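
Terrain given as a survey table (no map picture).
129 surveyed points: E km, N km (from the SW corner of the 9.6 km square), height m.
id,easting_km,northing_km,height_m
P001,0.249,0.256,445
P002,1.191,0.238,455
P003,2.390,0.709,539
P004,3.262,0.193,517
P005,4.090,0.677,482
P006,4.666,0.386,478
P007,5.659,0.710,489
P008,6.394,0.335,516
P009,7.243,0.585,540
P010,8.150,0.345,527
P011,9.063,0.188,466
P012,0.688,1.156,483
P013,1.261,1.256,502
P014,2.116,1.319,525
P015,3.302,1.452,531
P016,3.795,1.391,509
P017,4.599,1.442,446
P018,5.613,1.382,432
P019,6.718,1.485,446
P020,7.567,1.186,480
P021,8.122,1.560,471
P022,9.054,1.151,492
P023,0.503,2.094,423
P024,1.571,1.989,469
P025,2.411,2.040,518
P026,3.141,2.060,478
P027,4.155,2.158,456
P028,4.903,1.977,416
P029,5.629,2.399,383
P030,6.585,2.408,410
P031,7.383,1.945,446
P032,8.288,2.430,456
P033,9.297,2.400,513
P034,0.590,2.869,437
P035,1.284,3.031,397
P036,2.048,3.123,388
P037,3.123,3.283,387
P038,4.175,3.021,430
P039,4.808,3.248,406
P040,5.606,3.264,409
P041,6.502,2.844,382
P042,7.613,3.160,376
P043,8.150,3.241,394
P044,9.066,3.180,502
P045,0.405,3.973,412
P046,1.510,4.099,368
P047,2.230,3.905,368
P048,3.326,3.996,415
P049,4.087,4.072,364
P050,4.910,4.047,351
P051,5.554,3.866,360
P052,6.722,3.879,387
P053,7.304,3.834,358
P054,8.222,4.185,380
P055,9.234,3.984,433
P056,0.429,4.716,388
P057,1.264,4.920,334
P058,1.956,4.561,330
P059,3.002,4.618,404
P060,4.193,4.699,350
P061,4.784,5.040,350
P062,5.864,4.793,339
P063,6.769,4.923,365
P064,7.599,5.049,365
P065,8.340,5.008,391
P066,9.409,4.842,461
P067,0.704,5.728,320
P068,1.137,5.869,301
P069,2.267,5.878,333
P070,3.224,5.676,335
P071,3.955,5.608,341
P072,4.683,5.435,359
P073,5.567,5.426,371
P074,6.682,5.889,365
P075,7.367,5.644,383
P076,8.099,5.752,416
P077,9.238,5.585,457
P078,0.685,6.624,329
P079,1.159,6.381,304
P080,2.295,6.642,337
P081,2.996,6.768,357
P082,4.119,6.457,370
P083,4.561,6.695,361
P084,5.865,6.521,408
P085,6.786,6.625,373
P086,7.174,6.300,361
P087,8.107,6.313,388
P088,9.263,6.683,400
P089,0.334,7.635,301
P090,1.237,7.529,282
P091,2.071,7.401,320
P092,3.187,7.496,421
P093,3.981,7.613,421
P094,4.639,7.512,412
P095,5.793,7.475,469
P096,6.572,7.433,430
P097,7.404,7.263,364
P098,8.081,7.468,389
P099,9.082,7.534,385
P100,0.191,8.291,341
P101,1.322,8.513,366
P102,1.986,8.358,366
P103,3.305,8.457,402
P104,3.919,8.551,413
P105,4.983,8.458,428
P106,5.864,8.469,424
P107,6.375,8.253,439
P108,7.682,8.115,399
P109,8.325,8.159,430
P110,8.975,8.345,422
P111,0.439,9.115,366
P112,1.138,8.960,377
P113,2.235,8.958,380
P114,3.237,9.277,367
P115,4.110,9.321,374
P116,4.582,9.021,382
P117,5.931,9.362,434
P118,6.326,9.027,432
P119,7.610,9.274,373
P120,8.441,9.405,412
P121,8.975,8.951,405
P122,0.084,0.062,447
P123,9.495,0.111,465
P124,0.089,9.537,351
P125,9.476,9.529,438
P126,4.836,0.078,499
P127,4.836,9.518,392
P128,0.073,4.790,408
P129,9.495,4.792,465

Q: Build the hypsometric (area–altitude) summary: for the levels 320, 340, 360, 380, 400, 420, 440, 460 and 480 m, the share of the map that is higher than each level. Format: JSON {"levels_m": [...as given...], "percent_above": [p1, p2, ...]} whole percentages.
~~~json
{"levels_m": [320, 340, 360, 380, 400, 420, 440, 460, 480], "percent_above": [96, 91, 83, 65, 51, 40, 29, 20, 13]}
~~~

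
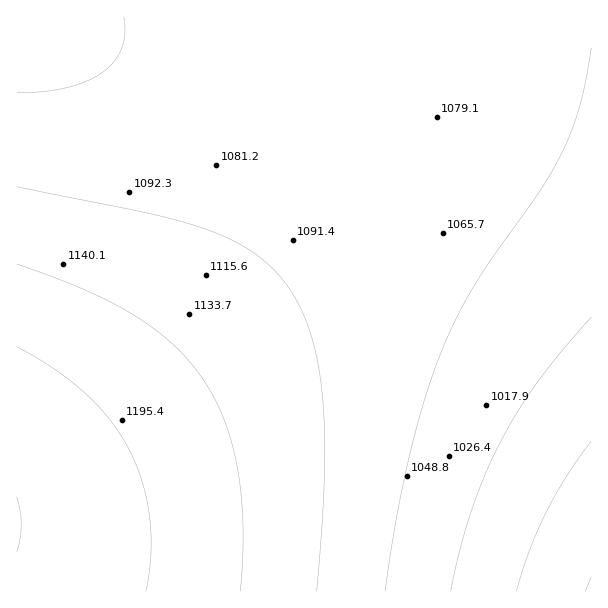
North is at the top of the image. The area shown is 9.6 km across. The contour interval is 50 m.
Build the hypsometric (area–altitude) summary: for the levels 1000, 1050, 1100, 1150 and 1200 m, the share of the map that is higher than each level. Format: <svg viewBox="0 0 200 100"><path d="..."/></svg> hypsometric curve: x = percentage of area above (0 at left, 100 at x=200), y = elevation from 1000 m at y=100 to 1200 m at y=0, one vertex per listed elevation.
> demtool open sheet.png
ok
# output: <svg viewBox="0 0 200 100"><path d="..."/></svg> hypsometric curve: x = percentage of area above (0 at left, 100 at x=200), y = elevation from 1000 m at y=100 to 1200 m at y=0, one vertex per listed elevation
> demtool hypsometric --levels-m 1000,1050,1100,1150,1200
<svg viewBox="0 0 200 100"><path d="M185 100l-28-25-90-25-31-25-21-25"/></svg>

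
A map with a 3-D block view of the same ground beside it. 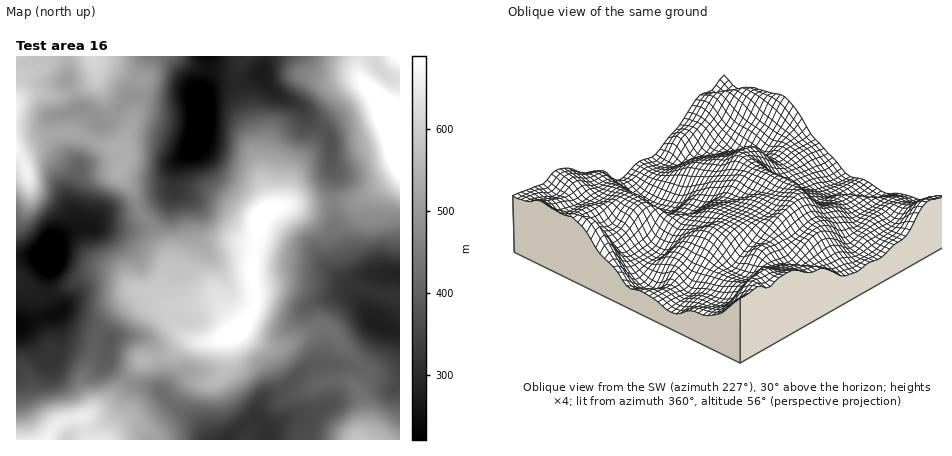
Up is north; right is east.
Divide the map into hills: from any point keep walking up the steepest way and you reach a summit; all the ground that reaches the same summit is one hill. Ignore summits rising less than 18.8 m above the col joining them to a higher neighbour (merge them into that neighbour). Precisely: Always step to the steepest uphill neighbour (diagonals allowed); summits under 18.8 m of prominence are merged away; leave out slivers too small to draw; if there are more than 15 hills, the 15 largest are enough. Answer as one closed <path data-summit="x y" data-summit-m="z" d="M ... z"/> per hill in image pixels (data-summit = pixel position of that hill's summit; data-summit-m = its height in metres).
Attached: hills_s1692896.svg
<path data-summit="238 332" data-summit-m="709" d="M174 177l-1 13-5 5-32 15-30 4-6 3-8 10-14 1-18 9-9 13-1 40 10 22 6 6 8 5 20 6 15 9-2 24 5 7 20 15 26 6 14 14 20 15 11 11 7 10 18 0 12-13 17-9 2-14 7-8 20-8 22-21 6-3 42 3 11-9 8-14 6-18-11-10 4-26 6-16-12 0-14 9-6 0-14-8-14-14-8-3-28-3-36-10-14 0-26 6-7-7-4-8-2-28-7-11-13-9z"/><path data-summit="400 156" data-summit-m="749" d="M374 56l-166 0 0 14-7 30 9-11 8-4 26-2 18-10 3 7 9 13 24 12 12 14 16 13 5 12 0 22 3 8-2 26 5 36 11 28 8 9 6 2 18-1-9 28 0 16 9 8 20 5 0-251-8-1-6-3-10-12z"/><path data-summit="260 216" data-summit-m="709" d="M262 73l-18 10-26 2-14 9-3 8 0 20-9 26-16 18-1 22 17 14 4 10 1 24 9 14 8 1 20-6 14 0 36 10 28 3 8 3 22 19 12 3 14-9-10 0-7-6-16-38 0-16-3-14 2-26-3-8 0-22-2-8-7-9-13-9-11-13-24-12-6-7z"/><path data-summit="46 440" data-summit-m="665" d="M60 312l-44 14 0 114 193 0-6-10-11-11-20-15-14-14-28-7-22-19-1-14 3-10-2-3-14-8-22-7z"/><path data-summit="16 148" data-summit-m="672" d="M68 56l-52 0 0 201 34 0 4-15 17-14 3-6-4-28 16-48 13-24-13-13-6 0-5-7-8-20z"/><path data-summit="120 170" data-summit-m="542" d="M140 96l-10 0-22 24-10 2-6 10-22 62 4 28-10 13 14-7 14-1 8-10 6-3 22-2 16-5 28-15 4-26 16-18 6-16 3-10 0-18-7-6-36 2z"/><path data-summit="358 440" data-summit-m="582" d="M382 326l-2 2-10 26-12 12-44-2-10 5-18 19-20 8-7 8-2 14 9 12 1 10 133 0 0-108z"/><path data-summit="92 56" data-summit-m="616" d="M148 56l-80 0-1 26 10 24 11 5 12 11 8-2 22-24 6-2z"/><path data-summit="400 56" data-summit-m="697" d="M400 56l-26 0 0 2 4 10 8 8 6 3 8 0z"/>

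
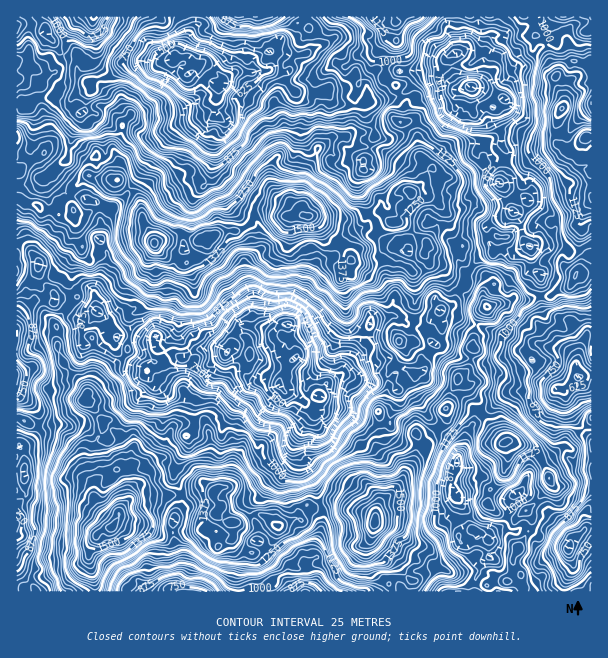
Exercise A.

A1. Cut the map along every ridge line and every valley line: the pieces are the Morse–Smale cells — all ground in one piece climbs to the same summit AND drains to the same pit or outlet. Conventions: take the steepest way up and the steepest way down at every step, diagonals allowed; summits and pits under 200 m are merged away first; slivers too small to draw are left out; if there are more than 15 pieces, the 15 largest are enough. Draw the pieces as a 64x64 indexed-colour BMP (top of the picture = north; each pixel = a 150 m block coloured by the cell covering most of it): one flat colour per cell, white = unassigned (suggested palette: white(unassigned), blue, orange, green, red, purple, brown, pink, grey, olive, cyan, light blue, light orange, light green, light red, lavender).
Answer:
<image width="64" height="64" href="data:image/bmp;base64,Qk12CAAAAAAAAHYAAAAoAAAAQAAAAEAAAAABAAQAAAAAAAAIAAATCwAAEwsAABAAAAAAAAAA////ALR3HwAOf/8ALKAsACgn1gC9Z5QAS1aMAMJ34wB/f38AIr28AM++FwDox64AeLv/AIrfmACWmP8A1bDFAAAAAAAN3d3d3QAAAA///////////wBERERERESqqqqqBwAAAA3d3d3dAAAAD//////////wAERERERERKqqqqp3d3cA3d3d3d0AAAAP/////////wAEREREREREqqqqqnd3d3fd3d3d3QAAAA///wAAD///AEREREREREqqqqqqd3d3d93d3d3dAAAA/x//AAAAD/AERERERERERKqqqqp3d3d3fd3d3d0AABAREfAAAAAAAEREREREREREqqqqqnd3d3d93d3d0AAAEREREAAAAAAARERERERERERKqqqqd3d3d3d93d3QAAAREREQAAAAAABEREREREREREqqqqp3d3d3d73d3d0AABEREREQAAAAAERERERERERESqqqqnd3d3d7u93d3QAAAREREREQAAERRERERERERERKqqqqB3d3d3u7vd3dAAAREREREREREREURERERERERESqqqoHd3d3e7u7u7sRARERERERERERERFEREREREREREqqqgd3d3d7u7u7uxERERERERERERERERRERERERERESqqqB3d3d3u7u7u7EREREREREREREREREURERERERERKqqoHd3d3e7u7u7sRERERERERERERERERRERERERERKqqqgd3d3d7u7u7u7EREREREREREREREREUREREREREZqqqB3d3d3u7u7u7sRERERERERERERERERFERERERGZmaqoAB3d3cRG7u7uxEREREREREREREREREURERERmZmZmqgAMcAAAEbu7u7sRERERERERERERERERFERERmZmZmZqzMzAAAERG7u7uxERERERERERERERERERRERmZmZmZmbMzMzAAREbu7u7ERERERERERERERERERFERmZmZmZmZszMzMwRERG7u7sREREREREhEREREREREURGZmZmZmZmzMzMzBERERsREbERERERIiIRERERERERFGZmZmZmZmbMzMzBERERERERERERERIiIiEREREREREWZmZmZmZmZszMzBERERERERERERERESIiIhERERERERFmZmZmZmZmzMzBERERERERERERERERIiIiIREREREREWZmZmZmZmbMzMERERERERIhERERERIiIiIiERERERERFmZmZmZmZszMwRERERERIiIiIhERESIiIiIhEREREREWZmZmZmZmzMwREREiIiIiIiIiERERIiIiIiERERERERZmZmZmZmbMzBERESIiIiIiIiIhEiEiIiIiIREREhERFmZmZmZmAMzMwRESIiIiIiIiIiIiIiIiIiIiISIiEREWZmZmZgAAzMzMERIiIiIiIiIiIiIiIiIiIiIiIiIhERFmZmZgAADMzMwREiIiIiIiIiIiIiIiIiIiIiIiIiIhEQAGBgAAAMzMACEiIiIiIiIiIiIiIiIiIiIiIiIiIiERAAAAVQAAzMAAIiIiIiIiIiIiIiIiIiIiIiIiIiIiIhEQAABVVQDMwAAiIiIiIiIiIiIiIiIiIiIiIiIiIiIiEAAAAFVVUMwAACIiIiIiIiIiIiIiIiIiIiIiIiIiIiKAAAAFVVVVzAAAAiIiIiIiIiIiIiIiIiIiIiIiIiIiIogAAAVVVVXAAAACIiIiIiIiIiIiIiIiIiIiIiIiIiIoiIAABVVVUAAAAAIiIiIjMiMyIiIiIiIiIiIiIiIiIiiIAAAABVVQAAAAAiIiIiMzMzMzMiIiIiIiIiIiIiIiiIgAAAAAVVAAAAACIiIiMzMzMzMzIiIiIiIiIiIiIiKIiIgAAABVUAACIiIiIiIzMzMzMzMzMzMzMzMzMiIiKIiIiIAABVVQAiIiIiIiIjMzMzMzMzMzMzMzMzMzMyIoiIiIgAVVVVUiIiIiIiIjMzMzMzMzMzMzMzMzMzMziIiIiIgFVVVVVSIiIiIiIjMzMzMzMzMzMzMzMzMzMzM4iIiIiFVVVVVVIiIiIiIzMzMzMzMzMzMzMzMzMzMzMzOIiIiIVVVVVVUyIiIiIzMzMzMzMzMzMzMzMzMzMzMzM4iIiIhVVVVVVTMyIiMzMzMzMzMzMzMzMzMzMzMzMzM4iIiIiFVVVVVQMzMzMzMzMzMzMzMzMzMzMzMzMzMzMziIiIgIVVVVUFAzMzMzMzMzMzMzMzMzMzMzMzMzMzMzOIiIiABVVVUAADMzMzMzMzMzMzMzMzMzMzMzMzMzMzOIiIiIAFVVVQAAMzMzMzMzMzMzMzMzMzMzMzMzMzMzOIiIiIAFVVVVAAAzMzMzMzMzMzMzMzMzMzMzMzMzMzM4iIiIgAVVVVVQAAAzMzMzMzMzMzMzMzMzMzMzOZmTMziIiIiAAFVVVVAAAAAAAzMzMzMzMzMzMzMzM5OZmZAACAAAiIBVVVVVAAAAAAAAMzMzMzMzM5MzMzOZmZmZkAAAAAAABVVVVVUAAAAAAAAO4zMzMzM5mTMzOZmZmZkAAAAAAAAAVVVVVQAAAAAAAA7uMzMzmZmZmZmZmZmZkAAAAAAAAABVVVVVAAAAAAAO7u7u7u6ZmZmZmZmZmZkAAAAAAAAAAFVVVVAAAAAADu7u7u7u7umZmZmZmZmZmQAAAAAAAAAAVVVVAAAAAADu7u7u7u7u6ZmZmZmZmZAAAAAAAAAAAAAFVVUAAAAADu7u7u7u7u7umZmZmZmZkAAAAAAAAAAAAAVVVQAAAAAO7u7u7u7u7u6ZmZmZmZmQAAAAAAAAAAAAAFVQAAAA"/>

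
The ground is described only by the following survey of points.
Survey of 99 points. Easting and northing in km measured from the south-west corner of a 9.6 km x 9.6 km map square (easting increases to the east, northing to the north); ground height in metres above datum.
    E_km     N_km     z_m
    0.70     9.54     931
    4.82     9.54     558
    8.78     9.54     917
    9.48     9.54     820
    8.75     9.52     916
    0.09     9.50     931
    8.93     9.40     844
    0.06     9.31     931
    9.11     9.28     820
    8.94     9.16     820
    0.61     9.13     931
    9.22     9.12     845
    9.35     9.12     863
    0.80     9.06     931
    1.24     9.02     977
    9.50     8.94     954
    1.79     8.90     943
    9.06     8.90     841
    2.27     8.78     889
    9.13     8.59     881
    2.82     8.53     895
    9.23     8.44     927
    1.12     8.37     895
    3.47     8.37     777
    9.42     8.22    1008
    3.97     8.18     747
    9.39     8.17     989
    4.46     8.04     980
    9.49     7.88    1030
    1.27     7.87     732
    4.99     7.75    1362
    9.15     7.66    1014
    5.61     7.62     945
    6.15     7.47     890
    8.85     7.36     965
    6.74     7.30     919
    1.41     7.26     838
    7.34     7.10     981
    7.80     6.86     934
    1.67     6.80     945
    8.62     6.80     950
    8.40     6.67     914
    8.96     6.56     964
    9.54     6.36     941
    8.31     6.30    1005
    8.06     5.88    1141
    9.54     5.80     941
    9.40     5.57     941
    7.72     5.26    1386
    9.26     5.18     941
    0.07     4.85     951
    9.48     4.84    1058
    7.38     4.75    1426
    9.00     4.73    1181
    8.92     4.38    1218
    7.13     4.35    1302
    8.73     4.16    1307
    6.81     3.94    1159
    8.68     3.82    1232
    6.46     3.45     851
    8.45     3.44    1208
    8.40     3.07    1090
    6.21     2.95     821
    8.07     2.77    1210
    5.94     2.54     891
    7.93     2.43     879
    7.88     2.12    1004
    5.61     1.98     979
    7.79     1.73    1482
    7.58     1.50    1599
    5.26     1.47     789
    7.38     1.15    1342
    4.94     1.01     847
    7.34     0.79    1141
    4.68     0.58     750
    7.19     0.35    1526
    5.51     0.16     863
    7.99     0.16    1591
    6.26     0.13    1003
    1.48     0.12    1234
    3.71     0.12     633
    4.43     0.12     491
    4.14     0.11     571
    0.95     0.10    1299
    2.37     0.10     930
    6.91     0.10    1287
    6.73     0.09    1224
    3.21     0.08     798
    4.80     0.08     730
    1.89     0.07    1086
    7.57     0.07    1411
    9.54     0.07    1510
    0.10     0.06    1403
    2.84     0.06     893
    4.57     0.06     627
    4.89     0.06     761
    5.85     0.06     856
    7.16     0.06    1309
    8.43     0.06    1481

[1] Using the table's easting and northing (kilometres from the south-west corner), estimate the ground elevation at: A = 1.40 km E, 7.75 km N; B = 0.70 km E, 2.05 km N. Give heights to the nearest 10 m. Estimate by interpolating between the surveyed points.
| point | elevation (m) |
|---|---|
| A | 750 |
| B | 1220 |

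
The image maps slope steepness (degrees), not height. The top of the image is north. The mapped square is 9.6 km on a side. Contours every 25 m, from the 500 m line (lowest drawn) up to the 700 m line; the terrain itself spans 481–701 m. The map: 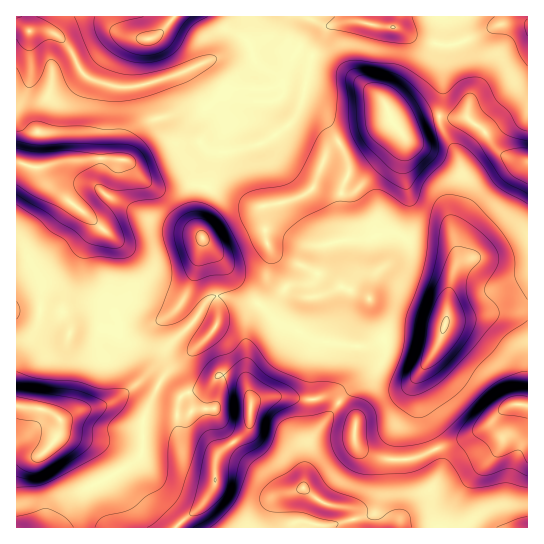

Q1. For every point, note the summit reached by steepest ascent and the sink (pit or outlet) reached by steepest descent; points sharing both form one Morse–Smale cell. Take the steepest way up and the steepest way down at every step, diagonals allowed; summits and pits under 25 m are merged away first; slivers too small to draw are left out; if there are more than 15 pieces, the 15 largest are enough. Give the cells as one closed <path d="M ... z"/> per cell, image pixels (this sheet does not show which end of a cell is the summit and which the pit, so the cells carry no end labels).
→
<path d="M439 117l-8 0-30 12-11-9-48 20-14 10-12 32-9 11-18 8-26 6 2 31 6 15 0 6-4 16 0 14-7 16 18 18 17 6 22 12 37 6 17-2 22-8 21 2 17 4 9-4 7-18 1-27 9-32 0-13-5-28 8-30 1-24-2-9-18-31z"/><path d="M113 159l-40 1-28 7-15 0-9-4-5 0 1 148 22-2 19 3 10 11 2 9 7-4 24 0 17 5 15 2 32-16 16-16 14-29 8-32-4-15 0-12 6-28-15-3-21 5-12-1-15-9-16-19z"/><path d="M203 240l-8 34-14 29-12 13-28 16-16 3-24-7-24 0-7 4-2-9-10-11-19-3-22 2-1 94 2 2 25 2 19 11 17-9 32-8 30-22 9 0 8 4 6-10 35-30 12-11 6-11 2-14-3-46-4-10z"/><path d="M527 16l-82 0-5 13-5 30-6 14-22 24-18 14-5-9-26-22-32-19-15-4-8 42-11 23-31 22-32 8-20-1 0 23-2 13 47 20 29-4 24-10 9-11 12-32 14-10 48-20 11 9 30-12 9 0 3-19 0-36 3-17 15-2 40-19 26 0z"/><path d="M259 304l-11 17-3 13 3 53-10-8-19-4-10 12-20 5 3 19-5 4-10 0 2 19 4 12 7 7 17 4 8 7 2-9 25-19 6-7 5-28 12-4 29 0 12 3 23-3 9 6 12-12 15-7 9-1 12 4 17 0 10-6 26-38-1-2-7 2-29-6-16 2-21 8-48-6-22-12-13-4z"/><path d="M22 28l-6 1 1 134 13 4 15 0 28-7 52 0 6-22 10-13 10-5 30-8 20-1 7-5-21-34-50 15-28-2-22-8-7-7-12-24-11-11-11-4-19 0z"/><path d="M214 16l-184 0-1 14 17 1 11 4 11 11 12 24 7 7 22 8 28 2 50-15 22 35 14-12 24 6 30-1 6-6-2-13-26-20-6-18-7-7-17-8z"/><path d="M466 117l-26 1 1 9 14 23 6 17-1 24-8 30 5 28 0 13-9 32-1 26 28-3 20-5 26 0 7-2 0-148-17-3-12-7-12-18z"/><path d="M329 397l-16 3-19-3-29 0-12 4-5 28-6 7-16 11-10 11-1 27-4 8-18 20-17 14 178 1-1-9-4-10-23-5-22-15 4-44 4-8 27-34z"/><path d="M527 311l-32 1-20 5-24 2-6 3-5 19-20 30-5 14 9 38 11 26 40-16 11-6 24-22 18 0z"/><path d="M150 381l-12 2-27 20-32 8-18 9-4 17-14 16-5 3-22-2 1 74 38 0 14-25 8-8 53-30 11-10 2-34 14-32 0-4z"/><path d="M158 413l-11 2-4 6-2 34-11 10-53 30-14 19-6 14 118 0 30-27 10-16 0-23-8-5-17-4-7-7-4-12-2-19z"/><path d="M339 403l-27 34-4 8-4 44 22 15 23 5 6 19 43 0 5-10 14-9 8-8 11-19 4-11 0-10-3-8-3-4-12 7-17 4-23-1-16-6-11-11 0-24z"/><path d="M523 23l-22 1-40 19-16 3-5 71 29 2 18 15 12 18 12 7 16 2 1-136z"/><path d="M443 16l-81 0 0 7-23 0-12 6-15 28 27 11 19 12 17 13 9 9 5 9 18-14 22-24 6-14z"/>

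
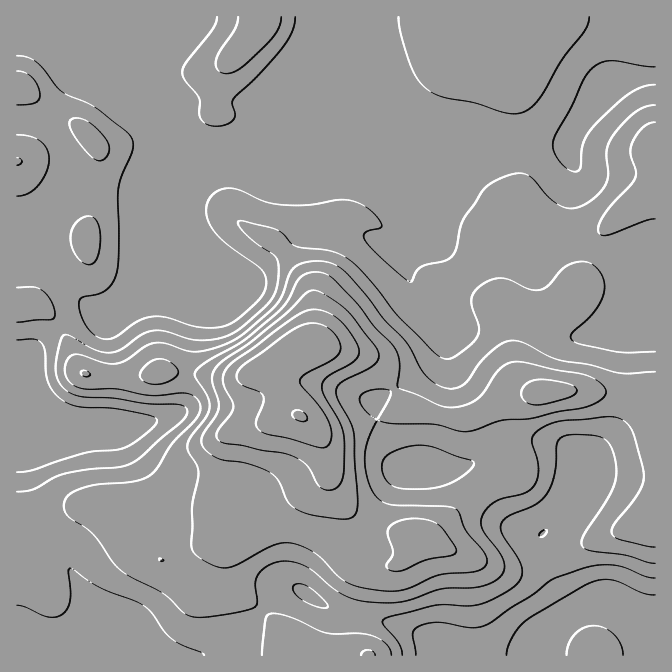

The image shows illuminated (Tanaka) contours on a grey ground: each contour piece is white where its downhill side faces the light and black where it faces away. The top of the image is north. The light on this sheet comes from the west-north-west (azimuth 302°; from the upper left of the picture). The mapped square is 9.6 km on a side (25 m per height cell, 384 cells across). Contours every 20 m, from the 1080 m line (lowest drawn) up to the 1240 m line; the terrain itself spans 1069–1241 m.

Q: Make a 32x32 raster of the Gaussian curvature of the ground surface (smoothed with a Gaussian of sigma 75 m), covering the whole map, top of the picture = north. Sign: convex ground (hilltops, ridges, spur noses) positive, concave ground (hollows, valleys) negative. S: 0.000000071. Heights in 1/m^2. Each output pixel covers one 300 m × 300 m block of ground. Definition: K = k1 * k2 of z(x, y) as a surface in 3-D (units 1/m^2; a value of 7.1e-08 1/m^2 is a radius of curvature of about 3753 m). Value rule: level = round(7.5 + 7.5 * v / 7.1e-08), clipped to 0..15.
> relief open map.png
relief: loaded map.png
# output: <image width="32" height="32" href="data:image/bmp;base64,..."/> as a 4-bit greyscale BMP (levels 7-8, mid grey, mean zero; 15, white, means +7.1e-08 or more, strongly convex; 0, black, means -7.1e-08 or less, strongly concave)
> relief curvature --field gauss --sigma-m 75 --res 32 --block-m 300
<image width="32" height="32" href="data:image/bmp;base64,Qk12AgAAAAAAAHYAAAAoAAAAIAAAACAAAAABAAQAAAAAAAACAAATCwAAEwsAABAAAAAAAAAAAAAAABEREQAiIiIAMzMzAERERABVVVUAZmZmAHd3dwCIiIgAmZmZAKqqqgC7u7sAzMzMAN3d3QDu7u4A////AHd3iId3iIh2b+WId3h3qXeHd4iHd4d4h3Q3mHd4h3d3iIiIiIiGZ5hVZ4h3eHd4d3h3d4d4h4m3mJp4eHd3iYaIh3iId2aZd4iIZ5p1VniId4h4d3eJd3d3d4iYiIdneHd3iHh3eHd3d2moaJmHeIp3h4h4d3h3d2RodlZ3aId4d5iHaId4h3l2qYh1e3eIhoh3h2aFaHiHeqiIeJt3iIeId4mGOaeIdoeIh3dliYh3iHeJmammiLtjZ3eXdIp4d3Y0mHf7Bnm4qXiGZmiohWiDnzPKAbplFclleYd5yqRYlv8juxCeh2iGZoh4hnh3h5cGyJpldmjMlod4h3eJiIeEObdWieuIuoeIiYdneIiIiXiHd4iZwzZ3iIiIh3iHd3d3d4d4ifaph3d3eHiIh3d3eYd4d3hweXd3eId3d3eId3qHd3d4hWZnh3iHeId3iHd6h4d3mIh3eHh3h3d3d4h3d3iHd6iId4iIiHd3d3eHh4doiHd3iId3eId4iHioZ7iHeIiHd4h3d3iHd3d4iHeWaad3d3d3d3iIiHd3eHeYd3qHd3iHd4iIh3iHd3h3i3RneHiHd3d3d3d3d4iHd3f3h3h3d2eHd4d3iHeIiIh2Zoh3d3eod4iHd4h3iHiIh2eId3eHh4d3d3iHiId3d3h3iIiIiIbHZ4d4iIiIeId3"/>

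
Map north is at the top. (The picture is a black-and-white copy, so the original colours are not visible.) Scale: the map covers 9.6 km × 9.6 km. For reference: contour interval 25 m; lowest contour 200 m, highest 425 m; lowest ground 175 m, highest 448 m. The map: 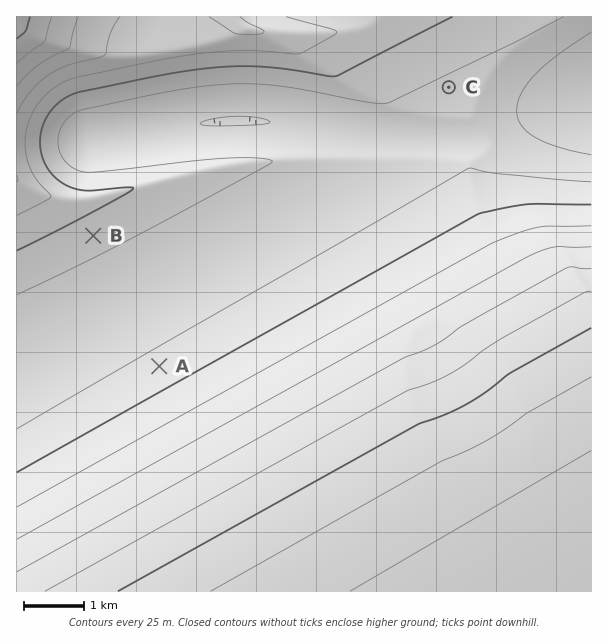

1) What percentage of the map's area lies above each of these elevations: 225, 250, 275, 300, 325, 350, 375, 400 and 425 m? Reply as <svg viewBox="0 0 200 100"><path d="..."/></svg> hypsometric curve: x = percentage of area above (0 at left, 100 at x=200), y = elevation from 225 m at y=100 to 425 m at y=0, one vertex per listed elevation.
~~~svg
<svg viewBox="0 0 200 100"><path d="M146 100l-32-12-20-13-17-13-13-12-13-12-13-13-13-13-15-12"/></svg>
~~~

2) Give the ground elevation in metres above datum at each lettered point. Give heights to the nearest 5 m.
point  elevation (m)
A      235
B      235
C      220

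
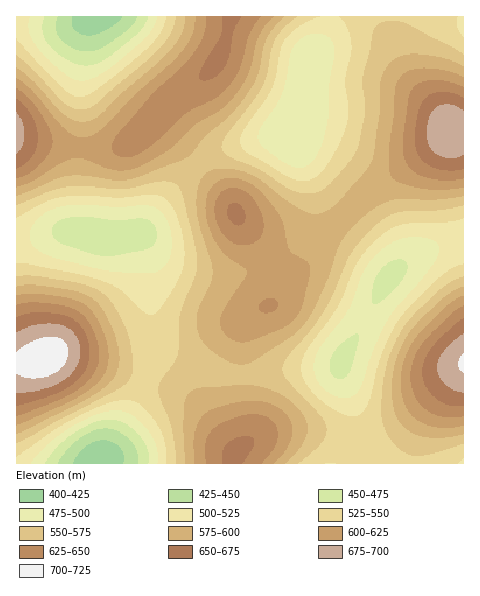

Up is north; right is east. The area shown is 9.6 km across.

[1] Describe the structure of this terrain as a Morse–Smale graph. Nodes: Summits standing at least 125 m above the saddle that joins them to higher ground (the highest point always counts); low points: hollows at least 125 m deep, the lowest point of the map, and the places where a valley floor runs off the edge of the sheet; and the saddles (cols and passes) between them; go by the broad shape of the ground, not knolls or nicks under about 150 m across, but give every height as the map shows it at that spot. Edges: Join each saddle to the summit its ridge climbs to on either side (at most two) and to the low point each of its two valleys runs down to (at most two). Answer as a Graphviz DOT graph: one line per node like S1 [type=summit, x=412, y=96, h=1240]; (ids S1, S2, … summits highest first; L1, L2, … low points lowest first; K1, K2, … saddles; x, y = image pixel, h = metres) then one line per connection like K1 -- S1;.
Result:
graph terrain {
  S1 [type=summit, x=46, y=357, h=717];
  S2 [type=summit, x=463, y=363, h=704];
  S3 [type=summit, x=448, y=130, h=699];
  L1 [type=low, x=99, y=460, h=408];
  L2 [type=low, x=96, y=17, h=409];
  K1 [type=saddle, x=81, y=147, h=605];
  K2 [type=saddle, x=144, y=379, h=543];
  K3 [type=saddle, x=354, y=444, h=532];
  K1 -- S3;
  K1 -- L1;
  K1 -- L2;
  K2 -- S1;
  K2 -- S3;
  K2 -- L1;
  K3 -- S2;
  K3 -- S3;
  K3 -- L1;
}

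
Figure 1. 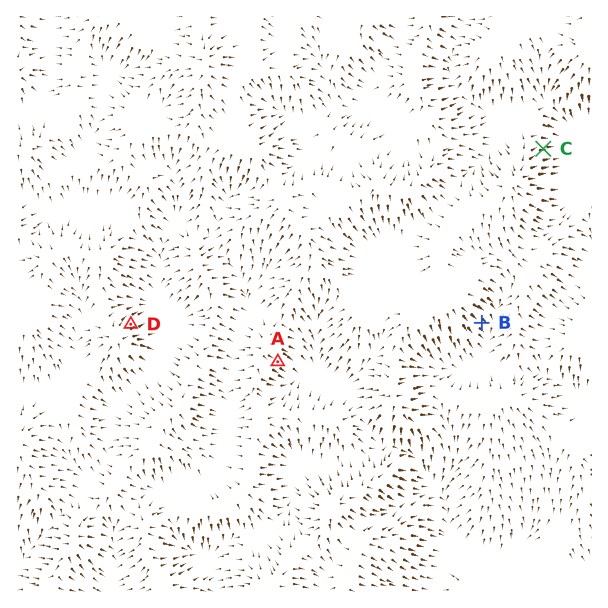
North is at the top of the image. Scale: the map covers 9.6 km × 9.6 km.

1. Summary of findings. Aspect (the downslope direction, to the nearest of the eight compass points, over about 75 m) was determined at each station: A SE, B SE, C E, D NE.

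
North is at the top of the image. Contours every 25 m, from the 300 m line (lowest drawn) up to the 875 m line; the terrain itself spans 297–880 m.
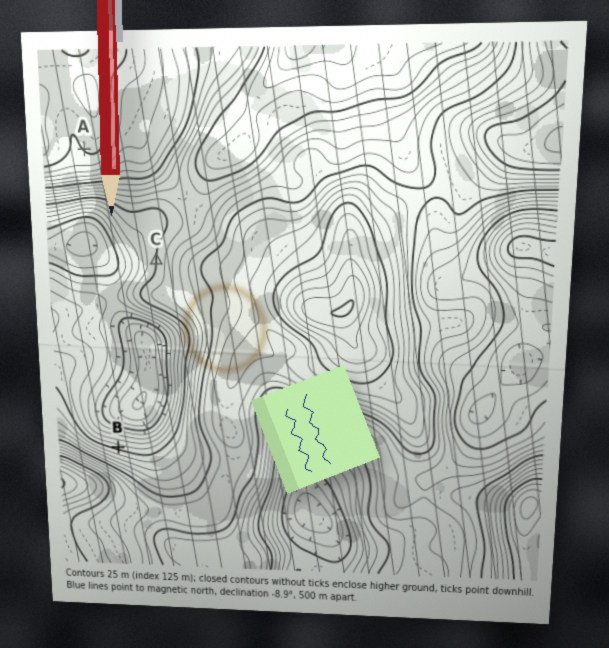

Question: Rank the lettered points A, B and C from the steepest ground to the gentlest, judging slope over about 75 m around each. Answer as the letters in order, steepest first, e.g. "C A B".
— B C A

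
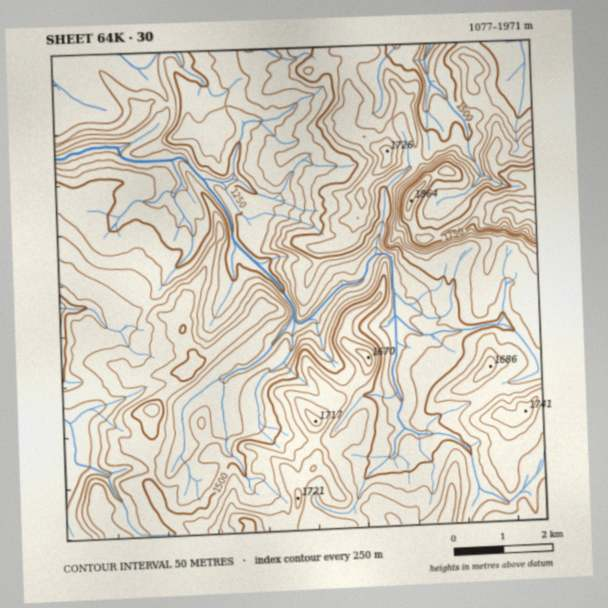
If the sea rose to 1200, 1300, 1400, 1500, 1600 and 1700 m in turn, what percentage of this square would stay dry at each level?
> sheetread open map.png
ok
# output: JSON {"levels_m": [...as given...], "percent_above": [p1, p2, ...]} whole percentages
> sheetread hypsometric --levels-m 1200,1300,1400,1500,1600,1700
{"levels_m": [1200, 1300, 1400, 1500, 1600, 1700], "percent_above": [93, 81, 63, 40, 16, 4]}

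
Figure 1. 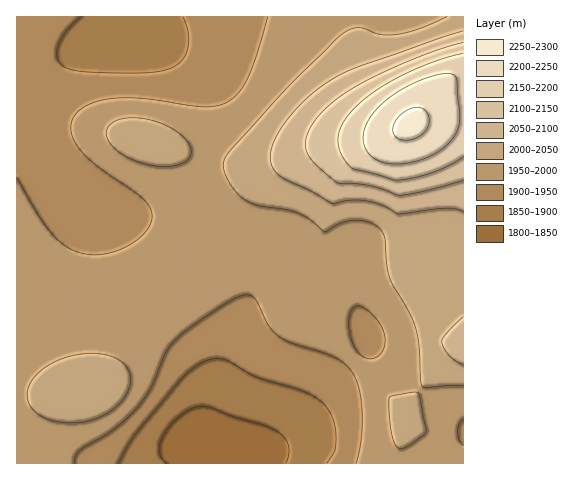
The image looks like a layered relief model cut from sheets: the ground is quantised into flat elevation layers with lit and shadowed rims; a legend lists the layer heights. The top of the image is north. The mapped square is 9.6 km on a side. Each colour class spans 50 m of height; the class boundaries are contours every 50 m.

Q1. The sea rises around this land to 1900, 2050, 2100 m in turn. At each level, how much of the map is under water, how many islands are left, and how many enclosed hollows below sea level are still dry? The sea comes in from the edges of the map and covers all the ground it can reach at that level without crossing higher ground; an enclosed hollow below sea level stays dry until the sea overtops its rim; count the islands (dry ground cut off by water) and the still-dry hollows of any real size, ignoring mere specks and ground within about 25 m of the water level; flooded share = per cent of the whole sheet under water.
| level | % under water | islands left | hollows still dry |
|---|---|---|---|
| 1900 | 11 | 0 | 0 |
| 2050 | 87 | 0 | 0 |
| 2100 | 92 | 0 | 0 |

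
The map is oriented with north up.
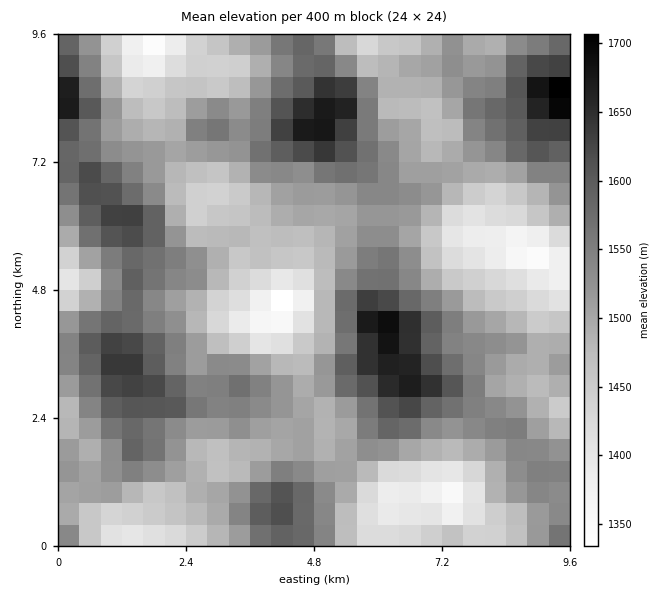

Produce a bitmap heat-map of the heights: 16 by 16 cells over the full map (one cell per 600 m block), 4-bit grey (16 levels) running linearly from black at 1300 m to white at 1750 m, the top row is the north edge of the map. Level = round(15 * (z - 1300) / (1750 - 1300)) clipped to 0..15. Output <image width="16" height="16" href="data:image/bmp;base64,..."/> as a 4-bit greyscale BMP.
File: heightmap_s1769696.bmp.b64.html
<image width="16" height="16" href="data:image/bmp;base64,Qk32AAAAAAAAAHYAAAAoAAAAEAAAABAAAAABAAQAAAAAAIAAAAATCwAAEwsAABAAAAAAAAAAAAAAABEREQAiIiIAMzMzAERERABVVVUAZmZmAHd3dwCIiIgAmZmZAKqqqgC7u7sAzMzMAN3d3QDu7u4A////AHREV6qERFVodlVnqoUzJXh3l2Z4d1RGiGiYd3domHiHeqqYh3m7mHWLuYh2i8uXZ4qpZDR72oh2aJdkInu5dlRHqHVEaZdUM3qoZmZohjMji6dVZ3eHRFaqhlZ4iYd2eJh3h5vJhniqyGaInNlmeay3RVWKuGaIvZYjVnmFZneK"/>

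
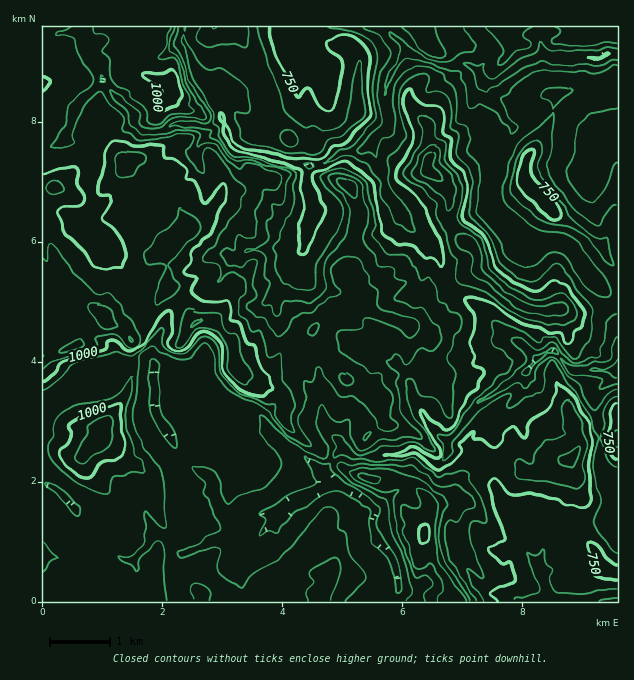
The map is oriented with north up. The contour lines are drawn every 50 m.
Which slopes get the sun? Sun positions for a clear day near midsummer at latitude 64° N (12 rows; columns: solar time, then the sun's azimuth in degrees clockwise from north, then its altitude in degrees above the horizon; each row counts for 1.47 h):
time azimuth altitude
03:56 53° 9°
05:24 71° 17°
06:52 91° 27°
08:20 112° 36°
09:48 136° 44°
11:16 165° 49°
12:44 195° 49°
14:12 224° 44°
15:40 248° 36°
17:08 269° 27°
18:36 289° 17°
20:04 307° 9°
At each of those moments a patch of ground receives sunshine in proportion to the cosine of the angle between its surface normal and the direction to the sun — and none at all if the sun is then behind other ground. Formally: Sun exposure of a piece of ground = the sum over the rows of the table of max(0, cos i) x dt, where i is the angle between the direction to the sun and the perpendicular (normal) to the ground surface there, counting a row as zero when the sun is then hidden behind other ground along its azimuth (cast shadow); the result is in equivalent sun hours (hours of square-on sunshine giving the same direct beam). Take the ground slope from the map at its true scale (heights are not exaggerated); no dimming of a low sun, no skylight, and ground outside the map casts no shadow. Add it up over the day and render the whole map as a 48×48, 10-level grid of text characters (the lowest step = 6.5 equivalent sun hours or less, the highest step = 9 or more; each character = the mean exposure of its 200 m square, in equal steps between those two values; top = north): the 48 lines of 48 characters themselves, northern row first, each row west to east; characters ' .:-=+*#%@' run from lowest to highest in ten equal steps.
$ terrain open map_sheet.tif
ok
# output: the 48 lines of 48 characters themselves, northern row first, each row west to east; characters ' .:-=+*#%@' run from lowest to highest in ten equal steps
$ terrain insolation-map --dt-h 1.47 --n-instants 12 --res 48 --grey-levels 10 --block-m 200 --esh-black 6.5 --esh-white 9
%%%%%%%%%%%*+#%%%##%%##*=--+*%%%##%%%%%%%%%%%%%%
%##%%%%%%%#=*@@@%#*#%%%%%%++*+%@##%%#%%%%#%@%@@%
%%#*%%%#%%-.=%@@%%**%%%%%%#*##=*%%%@%*%@%+**+++:
%%%**%#%%**=-*%%%%#*%%%%%###%==:.=++##@+-=----:+
%%%%*#%@%%%+-+%%%%%*#%%%%###* =*#**#*%=+##****#%
%%@%+=@%%%%*.-+#%%%##%%%%##*--*#***#***###%%%%%%
%%%*#+-%@%%%+:=#%%%##%%%%**+.=#+***##*%%%%%%@@@%
%%##%#+=#%%%%*=+%%%%**####@#:=%#*##+#*#%%%%%%%%%
%%#%%%#.*#:  -++#%%%**#*#%@@==%%#*-*#%##*#%%%%%%
%%#%%#+-  .**- :%%%%%##%@@@*:-+++-*#%%%*=*#%%%%%
####%#*++####=-  -#%@@@@#++=+++-=***#%#==#%%%%%%
####%#%%%%#*=##..    =*: :-+#*-+#-.=*#*+####%%%%
+*#%##%%%#%%**%**%#++*=-:  -+#%%%*-+****#=+#%%%%
%####%%%%%%#####%#%%#++%@%+++%@@@@***=*%%+:+#%%#
@@%%%%%%%%%%##%%%%%%%+=#%@#=-#%%@%%#*=#@@%-:*%%*
%%%%%%%%%%%%##%%%%%%%*+*###+=+%%#%%*+=#%@@%=-*#*
#%%%%%%%%%%###%%%%#%%*+***%#*=*%%%* .=*#%@@@*+*#
##%%%%%%%%#%@@%%%%#%%#*#+#%*++=*%%#- -+*#%%%%%*%
#*##%%%%##%%@@@%%###%##*+##*++++*%%@+==*##**%@%%
####%%%%%@%%%*++=+#####=+*##****+#%%#+-+##*+#%@%
##*##*#%%%%##*#==##*#%###%######*##%%:.-***+*#%@
%%#+##%%%###%%######*#*#%%####%###%@@#::=+*==*%%
%%%#+*#%%%@%*#*#%%%**+==*%%#%%#####%@@%=:===:+#%
%%%%#+#%%%%#*=+##*+##+=*%%@%****###+#%@@**##=+#%
%%%%%%*#%@#**##*-++*##*%%%%@%#***###+#%@@@@@%##%
%%%%%@%*##+*%#%#++***#%%%%%%%%%%##%%#*#@@%@%@%#%
%##%#*%%%+*%#++%#***%%%%%%%%%%%%%%%##*++%%*%%%%%
%%%%%##%**#%#=-###*#%%%%####%%%%%%%%%##*+= =%@%#
%%#**##*=**#*==#%#*#%%%%#*##**@%%####%%@+:+ =++#
@%%###**+##**+*%@%###%%%%%####%%@%%%%@%-:*#: =+-
@%###*+###%##**%%%%%*#%%%@%%***%@%%%@+ *+*#+:#*:
%##*+=*%*#%%%#**#%%###%%%@%%%#*%%%%%.:%**##*--=:
%#*+=+##*##%%##***#%##%%@%%%%*=+%%%:-%#####%+:=#
%#%###*+*#%%%%%%%#+%%*##@%#%%%*-+@*.%%##%##%%+:*
###*%%#+*#%%%%%%%*++%%*+*%%@@@%%:+-#%%%######+-#
%##%@@%#+*#%%%%%%%#*+#%#==%#++:-%-+%%#########-%
%@@@@@@%**#%%%%%%%%%%**%=.    -:-:+#%%%%#%%%%*=#
%%@@%%%%%##%%%%%%%%%%%#+@%*+*+=-:=*#%%%%%%@@%*+#
#%@@@%%%%%%%%%%%%%%%%@%=-*%%@%%+.+*+*%%@@@@@@#*#
##%%%%%%%%%%%%%%%%@@%%+=+=+%%*##+*##+#%@@%%%@%##
%%%%%%%%%%%%%%%%%%%%#*##%#*+*####%%@%*%%%%%@@%%#
%%%%%%%%#%%%%%%%##%####%%%%*#######%%##%%%%%%###
%%%#%%%%%#%%%%%%%%####%%##%*#%%%#**#%%%%%%%%%#*#
%##%#%%@%##%%###%#%###%%###*+%%%#+*##%%%%%%%%%**
%%%%%##%#%###%%%%%###%#*###*+*%%%=+#**##%%%%%%#+
%%%%%%%%#%####%%%%%%%%##%%%*++%@%+:*##%%#%%%%%%%
%%%%%%%%%%#%#*##%%%%%%#%%%%%#*%%*#-:#%%%%#%%%%@@
%%%%%%%%%%#%%%%%%%%%%%%%%%%###+###*:-*%%@%%@@@@@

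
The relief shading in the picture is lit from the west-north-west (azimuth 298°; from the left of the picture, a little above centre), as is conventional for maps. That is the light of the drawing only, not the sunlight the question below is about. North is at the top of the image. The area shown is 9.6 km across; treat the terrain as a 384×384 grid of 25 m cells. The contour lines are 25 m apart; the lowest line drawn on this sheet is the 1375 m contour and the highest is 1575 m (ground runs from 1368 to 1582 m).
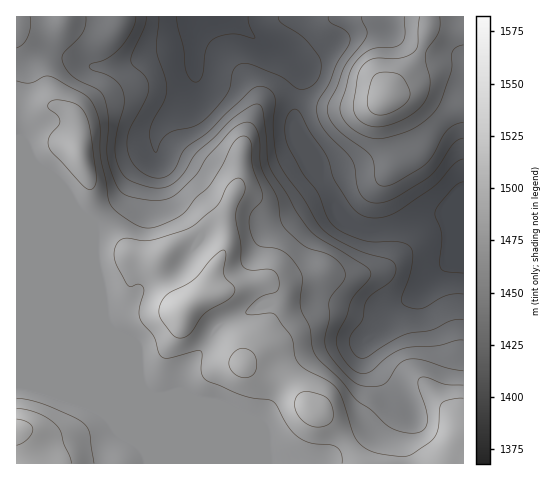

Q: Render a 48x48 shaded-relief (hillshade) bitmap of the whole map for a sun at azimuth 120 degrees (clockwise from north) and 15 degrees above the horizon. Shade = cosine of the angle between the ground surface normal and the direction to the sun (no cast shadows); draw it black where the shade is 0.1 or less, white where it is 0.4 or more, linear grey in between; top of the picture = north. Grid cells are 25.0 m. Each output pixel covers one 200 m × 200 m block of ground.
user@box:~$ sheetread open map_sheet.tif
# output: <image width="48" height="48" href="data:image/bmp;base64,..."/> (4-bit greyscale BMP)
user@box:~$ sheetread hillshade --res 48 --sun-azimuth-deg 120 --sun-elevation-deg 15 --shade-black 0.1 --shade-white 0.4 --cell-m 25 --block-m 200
<image width="48" height="48" href="data:image/bmp;base64,Qk32BAAAAAAAAHYAAAAoAAAAMAAAADAAAAABAAQAAAAAAIAEAAATCwAAEwsAABAAAAAAAAAAAAAAABEREQAiIiIAMzMzAERERABVVVUAZmZmAHd3dwCIiIgAmZmZAKqqqgC7u7sAzMzMAN3d3QDu7u4A////AJmZiaqYiIiIiIiIiIiIiIiId3d3d2ZniJmZmaqYiIiIiIiIiIiIiIiIiIh3dmVniJqpmZmYiIiIiIiIiIiIeImZmZiHdmVFeJmZmZmYiIiIiIiIiIiId4iaqpmIh2VEZ4iJiIiIiIiIiIiIiIiHdniauqmIiHVEZ2d4iIiIiIiIiIiIiIiHZniau5iIiHZVZ2d3iIiIiIiIiIiIiIiIZmeJu5iIiHZWZnd4iIiIiIiIiIiIiJmYdmeJqpd4d2ZmZoiIiIiIiIiIiIiIiJmZh3d4qoZnd2Z3ZoiIiIiIiIiImHd3eJmZiIiJmYZVZmd3d4iIiIiIiIh4mYdmd4mZmIiZqYVEVWd3d4iIiIiIiId4mZdmZ4mZmZqqqoZDRWZ3d4iIiIiIiId3iql2Z3iZmau7updURFZmZ4iIiIiIiId2ebuXZniImau8y6h2VWZmZoiIiIiIiId2ebyodneImZq8zLmHdmZmZoiIiIiIiHdmeKy6mHd4mZmrzLqYd3ZmZ4iIiIiId3ZVZ5u7upiImqmau7upiHZmd4iIiIiId4dUVnmqu6mImrqaq8y6mYdmZ4iIiIiId4dlVWeJmqqZmrqaq8y7uphmZoiIiIiHd4h3dVZ4mZiZmqqaqru7u7mHZoiIiIiHeIiIl1V4mYd4mZmZqZqqu7qYd4iIiIiHd4eJqXVoq5d3iZiImYiImrqZiIiIiIiHZ3d4mYZWm6h3iYd4iId3iaqpiIiIiIiHZnZmeZdmi7mHiIiIiHdmeJmpiIiIiIiHd3ZVVoh2irqIiJmYiHd3d4iZiIiIiIiIiIdlVWd3irqZmZqpiIiJiIiIiIiIiIiIiId2VVVnirqqqqqpiImaqpmYiIiIiIiZmId2ZVVWiruruqqph3iru7qpiIiIiIirqHdmVVVVabu7uqqZhmebzMu6mIiIiHisuXdlQ0VUWKu7uqmYdmaKvMzMqYiIh3m8yYdlMjRUV5u7qpmHdmZ4q8zdu4iId3rNyph2QjRVVpzLqpiHdmZnmrzdy4iId4rey6mHUzNFVqzcqZiHdmZniZrNy4h3d4vu26mHZDIzRp3tuYh3d3eIiIm9zIh2Zore3LqHZUMiJIztuYd3d4iZmZmszIh3Z3rO7LqYdlQhE2rduYdmd4mruqmru4iHd4rN3Muph3UyElnNuXZVZnirzLuqq4eId4q8zMy6mHZTIke8uXVEVWeKvMy6mXd3d4mru7u7qYdlQzabuXUzREV5q8zKmXdmd4iaqqq7qYdmVEWKqXUyI0VomqvLmXdmeIiImZqrqYdmZlV4mHZCEjRniZq7qXd3iYh4iZmqqYdmZmd4iIdTESRneJmrqoh4mpmJmZmaqpdmZnd3eHdkIBNWZ4mqqpmJmqmau6mZqpd2Z3eHd3d1MRJFVnmqqZmZmqmavMupqpd3d3iId3d3YyNFVFiqqaqZmqmZrNy6qYh3d4iIiHeIdkRmZFerqZmYmqmIm93LqYh3d3d4iId4h2Z3ZUaaqZmYirqIis3LqYiId3d3iId4h3d3ZVaKqQ=="/>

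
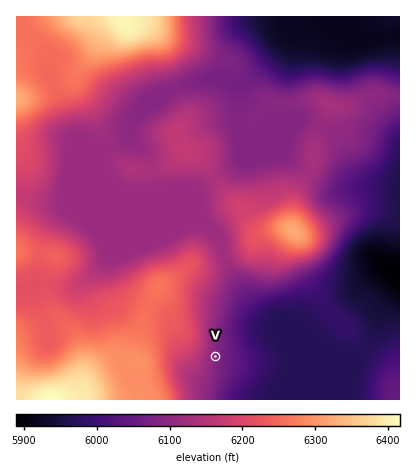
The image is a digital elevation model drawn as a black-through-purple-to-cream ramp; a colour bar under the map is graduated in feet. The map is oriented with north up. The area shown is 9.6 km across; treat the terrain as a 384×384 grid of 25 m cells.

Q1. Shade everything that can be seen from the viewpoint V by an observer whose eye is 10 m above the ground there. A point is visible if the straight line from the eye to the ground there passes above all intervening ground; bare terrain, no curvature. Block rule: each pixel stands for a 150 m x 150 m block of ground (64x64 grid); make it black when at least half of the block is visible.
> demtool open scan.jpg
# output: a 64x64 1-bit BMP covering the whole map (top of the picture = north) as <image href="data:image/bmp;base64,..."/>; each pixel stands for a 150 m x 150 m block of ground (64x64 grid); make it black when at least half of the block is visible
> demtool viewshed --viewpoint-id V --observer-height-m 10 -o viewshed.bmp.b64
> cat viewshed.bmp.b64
<image width="64" height="64" href="data:image/bmp;base64,Qk0+AgAAAAAAAD4AAAAoAAAAQAAAAEAAAAABAAEAAAAAAAACAAATCwAAEwsAAAIAAAAAAAAA////AAAAAAAAAAD//////wAAAP//////AAAA//////8AAAH//////wAAAeP/////AAABw/////8AAAPD/////wAAA4f/////AAAAB/////8AAAAH/////wAAAAf////fAAAAA////4cAAAAD////AwAAAAP///4DAAAAA////AAAAAAD///4AAAAAAf///AAAAAAD///8AAAAAAf///gAAAAAA///+AAAAAAD///4AAAAAAHv//gAAAAAAAf//AAAAAAAB//4AAAAAAAH//gAQAAAAAf/4ADAAAAAB//AAcAAAAAHv4ABwAAAAAceAAHAAAAADgAAAcAAAAAOAAAAwAAAAA4AAABAAAAACAAAAAAAAAAAAAAAAAAAAAAAAAAAAAAAAAAAAAAAAAAAAAAAAAAAAAAAAAAAAAAAAAAAAAAAAAAAAAAAAAAAAAAAAAAAAAAAAAAAAAAAAAAAAAAAAAAAAAAAAAAAAAAAAAAAAAAAAAAAAAAAAAAAAAAAAAAAAAAAAAAAAAAAAAAAAAAAAAAAAAAAAAAAAAAAAAAAAAAAAAAAAAAAAAAAAAAAAAAAAAAAAAAAAAAAAAAAAAAAAAAAAAAAAAAAAAAAAAAAAAAAAAAAAAAAAAAAAAAAAAAAAAAAAAAAAAAAAAAAAAAAAAAAAAAAAAAAAAAAAAAAAAAAAAAAAAAAA=="/>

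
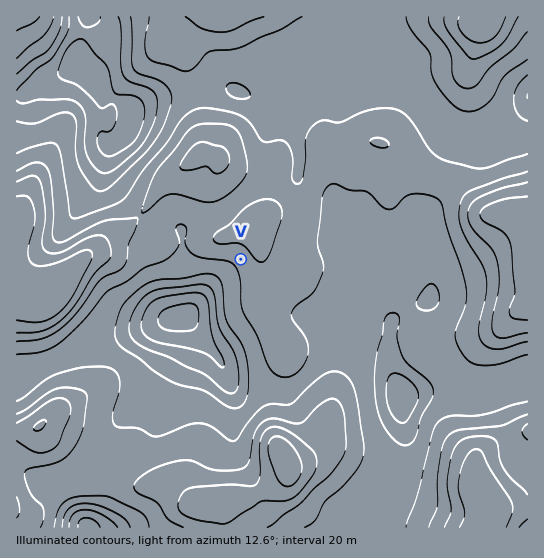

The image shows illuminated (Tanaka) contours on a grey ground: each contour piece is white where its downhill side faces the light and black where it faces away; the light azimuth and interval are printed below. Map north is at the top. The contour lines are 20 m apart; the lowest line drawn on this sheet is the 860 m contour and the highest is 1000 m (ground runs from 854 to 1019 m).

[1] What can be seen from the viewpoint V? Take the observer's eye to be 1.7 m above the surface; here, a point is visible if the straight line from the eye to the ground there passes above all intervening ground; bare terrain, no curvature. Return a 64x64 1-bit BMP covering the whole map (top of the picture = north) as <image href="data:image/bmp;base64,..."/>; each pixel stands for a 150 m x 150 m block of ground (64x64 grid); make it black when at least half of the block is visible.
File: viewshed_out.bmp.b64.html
<image width="64" height="64" href="data:image/bmp;base64,Qk0+AgAAAAAAAD4AAAAoAAAAQAAAAEAAAAABAAEAAAAAAAACAAATCwAAEwsAAAIAAAAAAAAA////AAAAAAAgAAAAAAAH4PAAAAAAAAPg8AAAAAAAAcDwAAeAAAABwAAAD/gAAAHAAAEP/gAAAcAD5//+AAAAwAP3//wAAAAAAf///AAAAAAB///+eAAAAAf////8AAAAD/////wAAAAP/////gAAAB/////+AAAAH/////8AAAAP///nhwAAAA///8IDAAAAj///gAAAAADf//+AAAAAAP///wAAAAAAP///AAAAAAAf//4AAAAAAA///gCAAAAAD//8AIAAAAAP//AAAAAAAA//4AAAAAAAD//AAAAAAAAH/8AYAAAAAAf/wDwAAAAAA/+APAAAAAAD/8Q8AAAAAAH//zwAAAAAAf///AAAAAAA///8AAAAAAB/8PwAAAAAAD/gfAAAAAAAH4AAAAAAAMAPAAAAAAAAYAAAAAAAAABwAAAAAAAAAHAAAAAAAAAAcAAAAAAAAAAwAAAAAAAAACAAAAAAAAAAAAAAAAAAAAAAAAAAAAAAAAAAAAAAAAAAAAAAAAAAAAAAAAAAAAAAAAAAAAAAAAAAAAAAAAAAAAAAAAAAAAAAAAAAAAAAAAAAAAAAAAAAAAAAAAAAAAAAAAAAAAAAAAAAAAAAAAAAAAAAAAAAAAAAAAAAAAAAAAAAAAAAAAAAAAAAAAAAAAAAAAAAAAAAAAAAAAAAAAAAAAAAAAAAAAAAAA=="/>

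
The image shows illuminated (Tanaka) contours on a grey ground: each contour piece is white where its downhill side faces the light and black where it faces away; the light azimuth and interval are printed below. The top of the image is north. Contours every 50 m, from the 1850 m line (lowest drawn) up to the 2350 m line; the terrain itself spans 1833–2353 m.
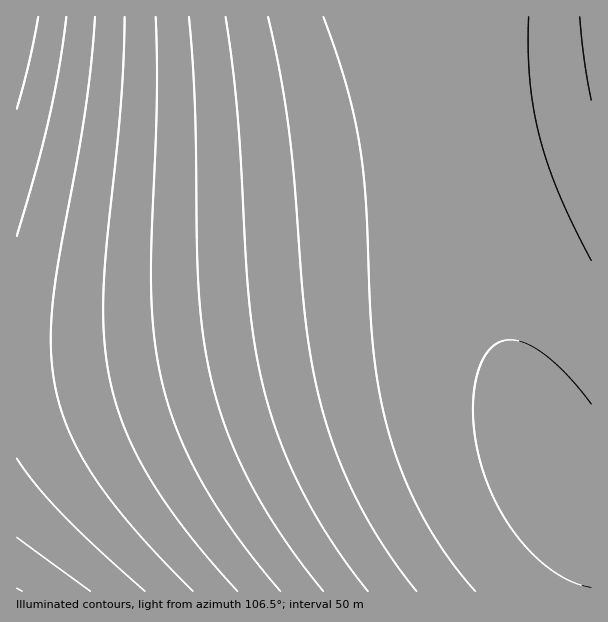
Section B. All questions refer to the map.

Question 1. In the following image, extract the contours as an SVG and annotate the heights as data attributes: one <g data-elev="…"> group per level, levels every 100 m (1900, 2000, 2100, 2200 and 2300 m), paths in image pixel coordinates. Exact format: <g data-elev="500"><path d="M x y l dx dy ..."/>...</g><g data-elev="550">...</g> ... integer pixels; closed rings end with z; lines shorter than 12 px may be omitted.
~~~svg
<g data-elev="1900"><path d="M475 591l-28-36-25-40-20-42-15-47-9-40-5-42-7-141-6-56-14-61-23-69"/><path d="M529 17l-1 33 2 30 3 28 7 29 8 28 11 29 32 67"/></g><g data-elev="2000"><path d="M368 591l-36-49-30-51-22-51-17-53-8-39-6-43-11-188-12-100"/></g><g data-elev="2100"><path d="M280 591l-45-57-34-54-14-27-11-25-9-26-7-27-6-43-3-48 6-180-1-87"/></g><g data-elev="2200"><path d="M193 591l-58-61-22-27-19-26-14-24-12-24-8-24-6-24-3-39 2-45 6-42 26-141 6-49 4-48"/></g><g data-elev="2300"><path d="M90 591l-73-54"/><path d="M17 109l12-46 9-46"/></g>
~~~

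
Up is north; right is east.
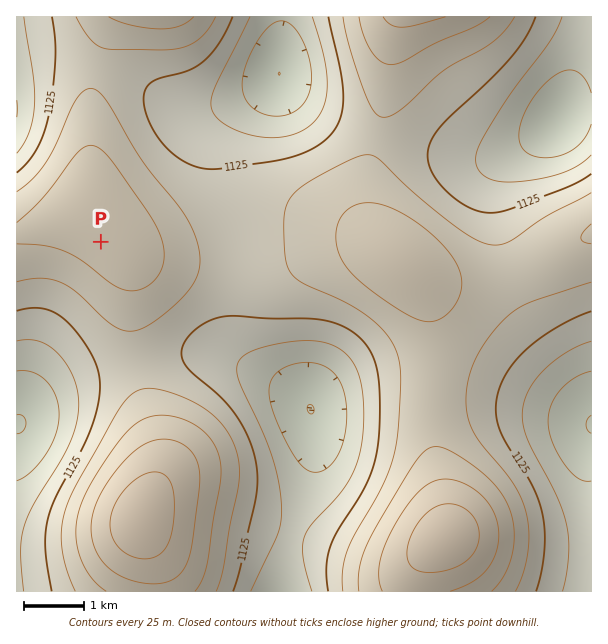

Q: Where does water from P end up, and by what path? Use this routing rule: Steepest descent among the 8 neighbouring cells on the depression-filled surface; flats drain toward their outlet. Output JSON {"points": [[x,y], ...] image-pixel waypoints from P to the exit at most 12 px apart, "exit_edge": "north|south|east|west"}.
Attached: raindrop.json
{"points": [[101, 242], [89, 254], [77, 266], [65, 278], [57, 290], [54, 302], [50, 314], [47, 326], [44, 338], [41, 350], [38, 362], [35, 374], [30, 386], [27, 398], [23, 410], [20, 422], [17, 425]], "exit_edge": "west"}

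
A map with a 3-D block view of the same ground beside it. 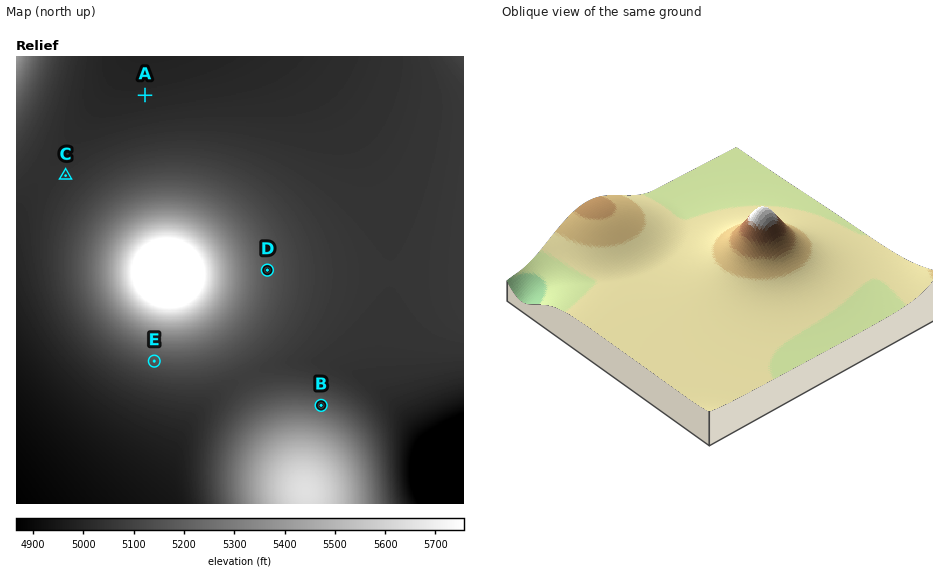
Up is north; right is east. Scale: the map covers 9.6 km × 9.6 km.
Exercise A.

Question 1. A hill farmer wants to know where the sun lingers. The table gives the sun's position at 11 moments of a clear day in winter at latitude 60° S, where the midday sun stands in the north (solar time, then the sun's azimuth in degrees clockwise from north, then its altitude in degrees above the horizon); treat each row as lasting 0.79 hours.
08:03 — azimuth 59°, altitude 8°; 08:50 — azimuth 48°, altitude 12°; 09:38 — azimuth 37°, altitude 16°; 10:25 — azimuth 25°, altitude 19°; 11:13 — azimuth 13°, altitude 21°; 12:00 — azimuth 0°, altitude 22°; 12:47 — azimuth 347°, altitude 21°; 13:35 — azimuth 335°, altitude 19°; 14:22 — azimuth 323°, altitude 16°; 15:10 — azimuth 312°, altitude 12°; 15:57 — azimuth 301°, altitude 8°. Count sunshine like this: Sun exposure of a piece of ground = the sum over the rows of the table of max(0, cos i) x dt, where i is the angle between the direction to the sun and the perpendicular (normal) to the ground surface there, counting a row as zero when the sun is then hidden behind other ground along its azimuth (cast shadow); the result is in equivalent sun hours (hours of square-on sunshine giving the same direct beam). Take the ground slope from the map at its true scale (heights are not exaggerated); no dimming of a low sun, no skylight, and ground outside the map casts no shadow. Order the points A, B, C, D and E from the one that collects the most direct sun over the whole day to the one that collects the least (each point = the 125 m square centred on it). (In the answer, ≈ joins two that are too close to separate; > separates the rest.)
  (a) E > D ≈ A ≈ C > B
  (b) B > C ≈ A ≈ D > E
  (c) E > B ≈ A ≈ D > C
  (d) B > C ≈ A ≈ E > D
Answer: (b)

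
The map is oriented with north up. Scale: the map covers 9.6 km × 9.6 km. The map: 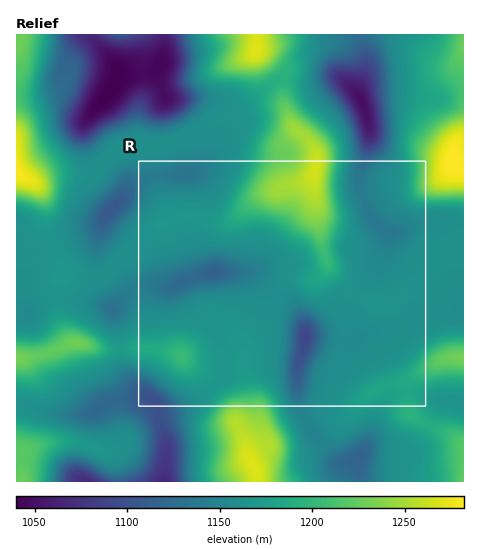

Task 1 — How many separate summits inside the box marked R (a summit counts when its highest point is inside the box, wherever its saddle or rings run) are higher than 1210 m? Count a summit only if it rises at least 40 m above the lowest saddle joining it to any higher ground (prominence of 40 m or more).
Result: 1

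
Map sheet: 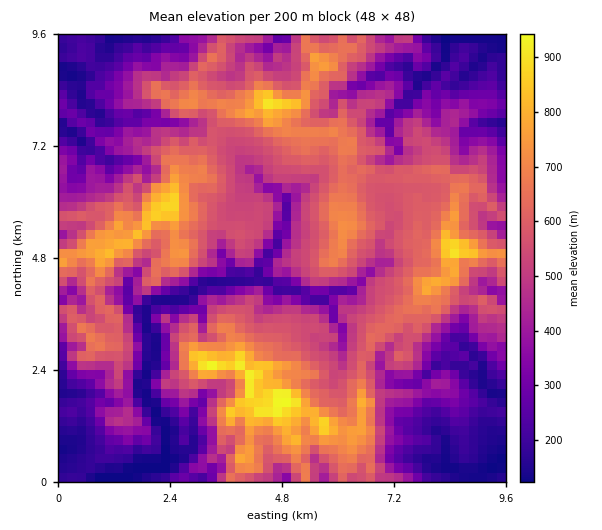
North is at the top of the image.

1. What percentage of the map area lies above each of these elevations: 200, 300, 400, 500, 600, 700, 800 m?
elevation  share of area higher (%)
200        87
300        75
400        65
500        52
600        29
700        11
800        4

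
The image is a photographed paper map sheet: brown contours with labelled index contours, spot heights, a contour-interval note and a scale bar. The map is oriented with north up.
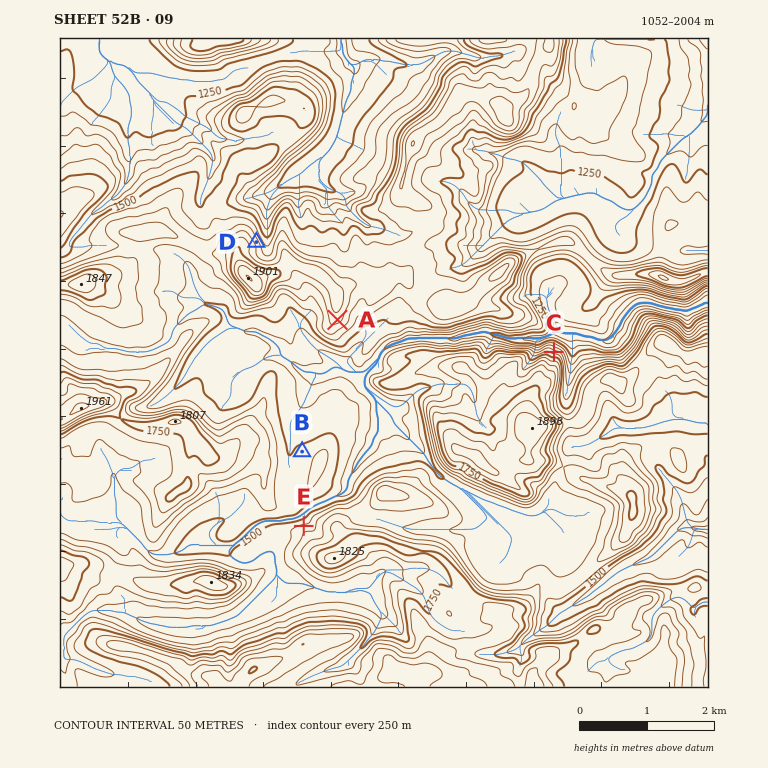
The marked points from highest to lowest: A D E B C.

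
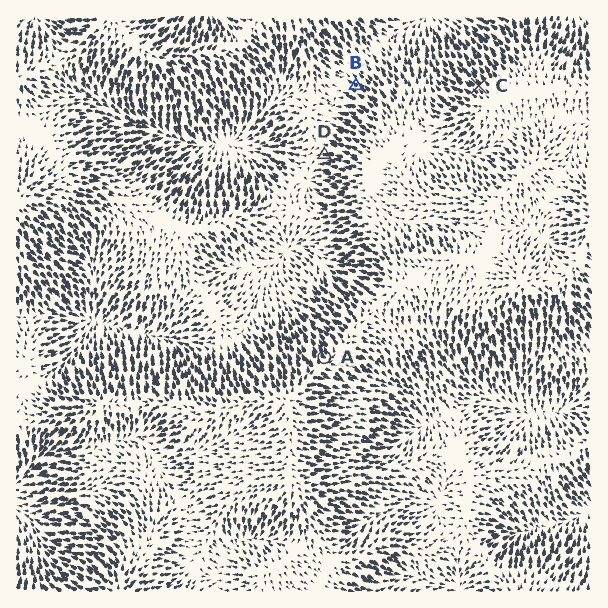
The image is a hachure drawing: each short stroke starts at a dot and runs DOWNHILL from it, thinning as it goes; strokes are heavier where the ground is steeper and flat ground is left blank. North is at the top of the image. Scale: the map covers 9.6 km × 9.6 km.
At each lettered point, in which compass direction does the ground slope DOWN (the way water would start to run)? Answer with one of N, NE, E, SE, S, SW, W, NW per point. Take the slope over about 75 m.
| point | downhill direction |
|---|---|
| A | N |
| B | NW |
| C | NW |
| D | W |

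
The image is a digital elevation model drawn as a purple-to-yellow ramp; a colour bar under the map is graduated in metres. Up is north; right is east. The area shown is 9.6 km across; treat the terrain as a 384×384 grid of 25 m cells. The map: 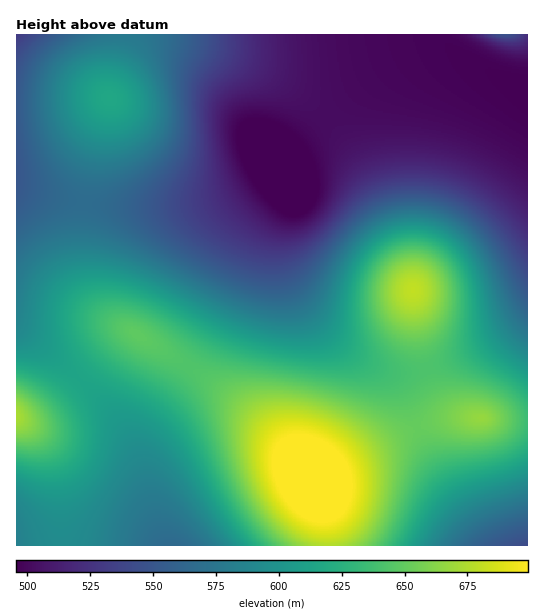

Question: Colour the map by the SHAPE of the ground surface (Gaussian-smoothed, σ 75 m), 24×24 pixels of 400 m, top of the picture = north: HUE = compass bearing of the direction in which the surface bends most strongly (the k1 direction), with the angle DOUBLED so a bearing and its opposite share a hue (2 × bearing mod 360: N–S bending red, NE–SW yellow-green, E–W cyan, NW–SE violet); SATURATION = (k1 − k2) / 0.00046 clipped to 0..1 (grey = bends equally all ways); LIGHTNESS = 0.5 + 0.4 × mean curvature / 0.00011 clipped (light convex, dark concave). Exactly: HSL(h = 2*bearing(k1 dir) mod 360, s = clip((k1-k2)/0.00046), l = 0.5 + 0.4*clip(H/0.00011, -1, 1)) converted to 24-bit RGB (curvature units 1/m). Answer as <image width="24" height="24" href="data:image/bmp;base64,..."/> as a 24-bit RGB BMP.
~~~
<image width="24" height="24" href="data:image/bmp;base64,Qk32BgAAAAAAADYAAAAoAAAAGAAAABgAAAABABgAAAAAAMAGAAATCwAAEwsAAAAAAAAAAAAAj45+k5J+kpJ+jIx9g397e3J6dGV4b1p1b1Z1d1p8hmqIlISQpaKdsristL+wqrqrnKmiiZSXdnmHbmt7bWh0b2txcnFwdXhxjYltkJFujJByhop1fn53dW53bmF1alhza1d2dGCAhHaOmJWcq7KruMK3ucW5r7mxnaSliIWUfHCHdmd8dWZ2dGtxdnRwd3xyi4pdiZNlgpRue4t0dX14bmp2aF1zZVdzaFp4cWiEgYKTnKensLy0u8e8usS7rrOxnZaijnqVhWiKgGOBfGZ4em1yfXt0eoN2jJxggaRyeqB9eZKGcXmBamR3ZVtyY1lyZWB5b3SIhpebnrCqr8C1t8S6tLu1qaSqnYiflG+YjmKQi2GIiGl/hnR4h4h9fo+AlMKWmcOti6+seIeVbmmAa150ZlpvYl5xZ218c4uQh6Sem7Wpqb6wrbuwqK2oopShmnmclWaZk2GXmmWbnXSWm4eNkZ+Rjqag3O/urMbRgoepemeMdVx5b1lxaV9uZmp1bISGdpuUhaudlLSknbWln6yhnZeZl4GTlGySjmSSjWWYk3SkqJC61Mrbz9rgprTGwsndl4CvjlyQfVJ0dVRrcl5sb2tzb4OCcZeQeaaZhK6ejK+ekaiZkJmQj4KHi25/hWN8gmR/f26HfYCZlKm3xtjZzsTVrKC9nmKGhUprekZieU1jelxqfG90eoiEepyUe6mffq2igquehKOWhZWLh4B/g2t0fl1qelhid15feXlpbIprbptyfp14l5eFmIeSdT9JdEBRe0xeg15uinR+iZKPjaqii7WwhrOwgaynf6GbfZKMe4GAfGpzellneVBde1BUf2ZXg4Zcb45ZYpFYY4xdcYVqgYF3ckdNfFVjiWh8lYCWmZilrsPAqcvLlri9iKesf5qdeo6Pdn1/dmt1dFtsdU9mfU1ijFVdmnhjn6Jrf6RkX5pZWIldXn1lanZtfGRtinWJi4mbnKizt8zQxdjZorK6jpulgoyVeoKIdXZ8c2x0cF9vb1Nud01yi1V8pHCEtZqUvr+jobqWeKmAYJJ5XHxzYnNyfX2IiJKZk6mrnbm0oLmumKacjZOShIKIf3mAeXN3dG1xb2VuaVttZVFvb1J8jmSZtJax0cfJ4eHbzNXMobixc5ibX3aBXmh0gpOSh52Xi6SXiqSPiZuEio98hIF2fXVweG5sdGpqcWlqbWZvYl1xXFV3YFeEeXGeraq8397h5ubl5ebltrjCf4GhYGGGXlx2f5CHf5SCgZV7hJJ1hYxug4JpfHZmd29ldGxlc2tncnBsa3Z4X2yCVVmHXF+OdYWdobW3z9bR5+fk3NbWvqq8lXihdV6Halx4fIh5gYpzhIpthYhmgoJhfHped3Rec3Bgcm9kdHRpdH5waYh3UXN7R09wX198dJGMhamQpryhxceywa6nroeUmmWMg1qDdlx5goJyhIFrhYBlhH9fgH1ce3pbdXZdcHNgb3RlcX5tdY52cot4RFRUIicqTVhKa45ha59khKVupql3poxynWNji1psfllxemB0gHVuhHZph3lkiH1ihoFgf4FgdHtgbHljaX9ocI92dpN9aXN1VD5TPDQ/RGZDX5RTZpJXdI5YjI9ZjXpZh2JYgFldfF5oemZwgW1viHBsj3dskoFskYpsiIxseIdra4lrbZR5cpiCbX12XUlZUztPXVxpaJNwYJdgZ4dccIBZfYBYf3RZfmhbfGNge2ZpfG5xhXB7j3N6l3x6nYuBnZaElJqEgZqAe5+Jdp+MbIV9X05dUjpNZVZkc4x9d5p+b45vb4Foc31kenxifHdjfHFmfG9rfXFwfXV1iXOIk36Mn4uRqJqYramiprCknLKmjayhdI6LYlJjUTpNYFBhcoaCfZqKe5GCdoR2d35yeX1wfH1vfXtvfXhxfXh0fnl3fnp6gHaLkoaXppumtbCzvsLAvsfErbq4iZCYcFlsWUBUX09kbYCFe5mSfZOLe4aBen97e355fH54fn54fn14fn15fnx6f317f318eHuPjJCepaqxvMLEx8zMu8G9pZOZiF5yb0tjbFlybn2LeZiae5OSeoeHe4CAfH5+fX59fn98fn98f398f359f359fnt6fHdze4yZjJ+ln7CvqrWssKmgpoJ/mV1miVptiGyKe4OXfZGceYuTd4CHeHuAe3t+fX1+fn5+f39+f39+f39+f318eWppZEk9a2Y4dImKcotyhY1qj4ZekHRVkWhXlWtqmIaUjZCghY6ee4GTdXaHdnWBeHd/e3t+fX1/fn5/f39/f39/fnl6ZEBGLwcEMyUAPP8/"/>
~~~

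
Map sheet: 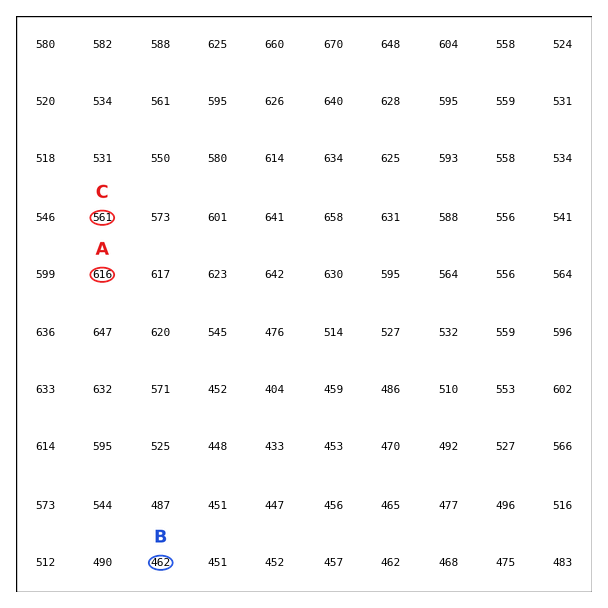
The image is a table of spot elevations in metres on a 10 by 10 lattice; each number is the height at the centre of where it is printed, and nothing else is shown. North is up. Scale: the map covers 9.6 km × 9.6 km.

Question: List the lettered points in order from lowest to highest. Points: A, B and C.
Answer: B C A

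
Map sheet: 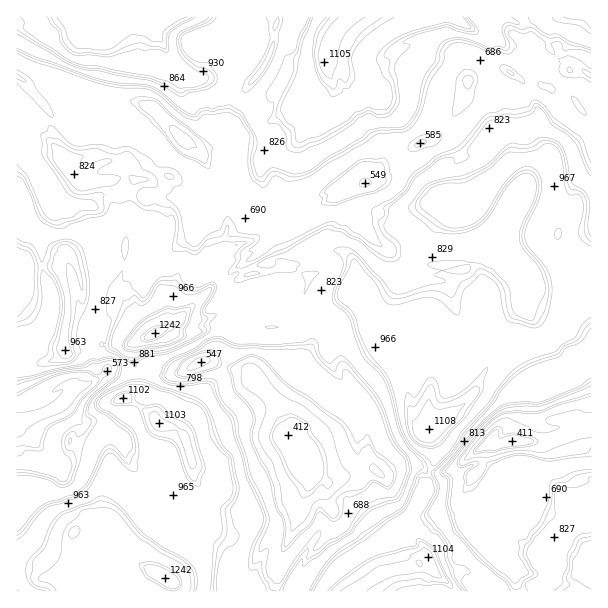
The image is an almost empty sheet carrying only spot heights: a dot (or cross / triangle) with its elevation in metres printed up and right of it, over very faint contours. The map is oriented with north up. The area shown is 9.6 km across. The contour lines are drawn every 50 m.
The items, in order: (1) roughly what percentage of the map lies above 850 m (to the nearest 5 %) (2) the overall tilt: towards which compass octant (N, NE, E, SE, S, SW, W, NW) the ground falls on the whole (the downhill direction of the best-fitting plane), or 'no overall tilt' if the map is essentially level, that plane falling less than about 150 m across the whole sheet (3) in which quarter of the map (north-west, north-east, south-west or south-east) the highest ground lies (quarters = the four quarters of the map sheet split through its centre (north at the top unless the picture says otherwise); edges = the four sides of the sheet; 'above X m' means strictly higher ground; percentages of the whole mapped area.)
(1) About 35 % of the map lies above 850 m.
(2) No overall tilt - high and low ground are spread across the sheet.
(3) The highest point lies in the south-west quarter of the map.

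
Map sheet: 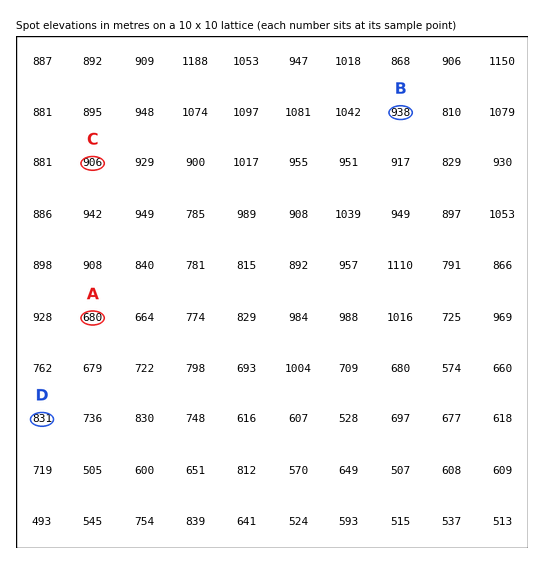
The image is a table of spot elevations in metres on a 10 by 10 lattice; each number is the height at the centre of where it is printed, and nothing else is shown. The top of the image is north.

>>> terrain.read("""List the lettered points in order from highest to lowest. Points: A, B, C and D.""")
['B', 'C', 'D', 'A']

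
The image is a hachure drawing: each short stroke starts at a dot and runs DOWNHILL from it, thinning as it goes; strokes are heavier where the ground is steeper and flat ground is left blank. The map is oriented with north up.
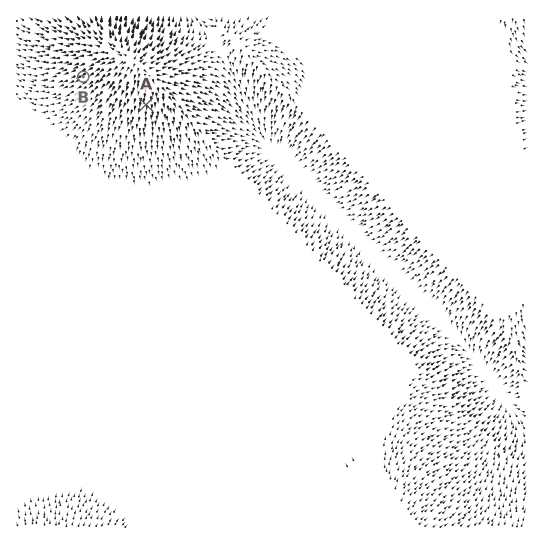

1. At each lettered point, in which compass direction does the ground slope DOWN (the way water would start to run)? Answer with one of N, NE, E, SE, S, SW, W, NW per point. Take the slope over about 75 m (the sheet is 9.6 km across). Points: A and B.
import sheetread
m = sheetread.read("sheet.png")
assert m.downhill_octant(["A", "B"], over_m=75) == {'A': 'S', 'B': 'SW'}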